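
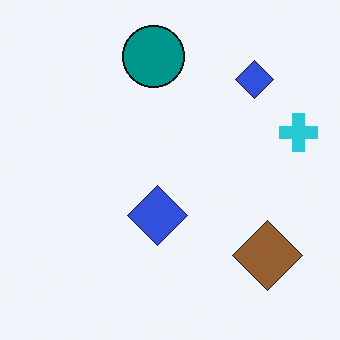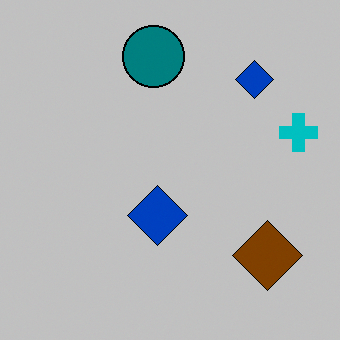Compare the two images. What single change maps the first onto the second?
This is the original image heavily posterized to just a handful of flat colors.

Each flat color has snapped to a coarser quantized level — most visibly, the near-white background has dropped to a flat grey.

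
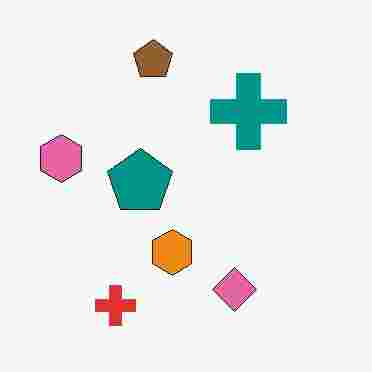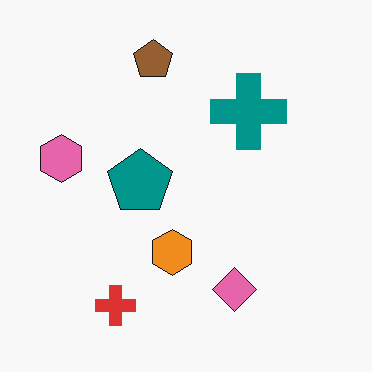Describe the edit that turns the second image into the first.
This is the original image heavily JPEG-compressed with obvious blocking artifacts.

Blocky 8×8 compression artifacts appear around shape edges and the flat background shows ringing — characteristic JPEG degradation.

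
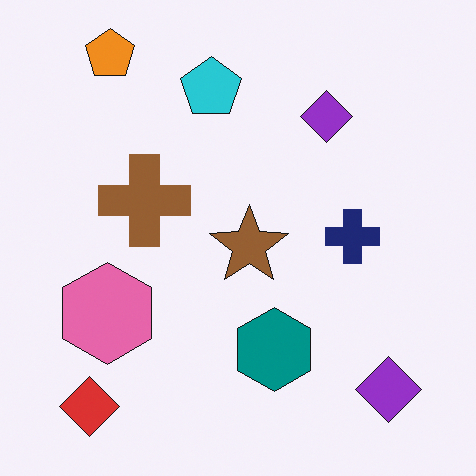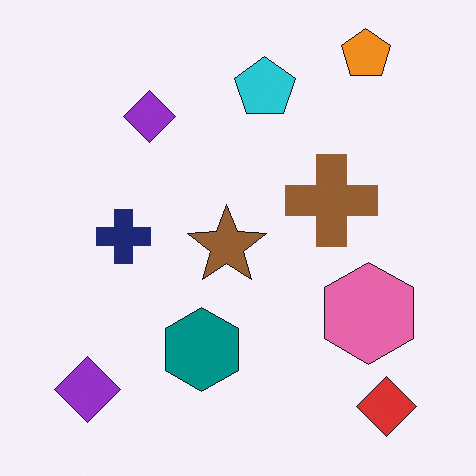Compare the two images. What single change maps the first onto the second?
The transformation is: flipped horizontally (left ↔ right).

The red diamond is in the bottom-left of the first image and the bottom-right of the second — shapes on opposite sides of the vertical midline have swapped in a mirror flip.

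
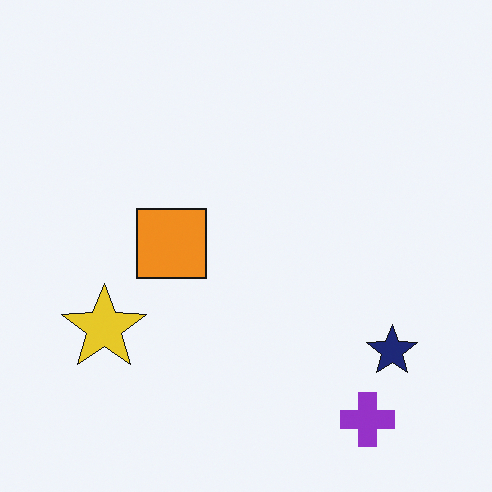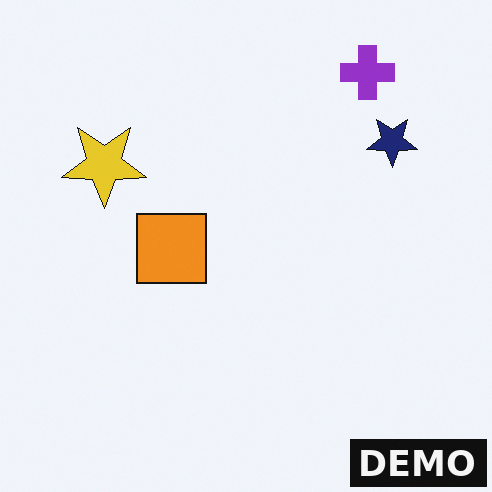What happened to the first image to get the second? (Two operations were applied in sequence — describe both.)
The image was flipped vertically (top ↔ bottom), then watermarked with the text "DEMO" in the lower-right corner.

The purple cross is in the bottom-right of the first image and the top-right of the second — shapes on opposite sides of the horizontal midline have swapped in a mirror flip. A dark label reading "DEMO" appears in the lower-right corner.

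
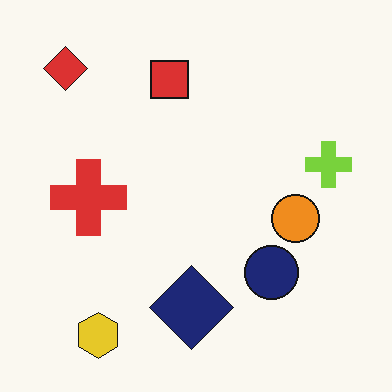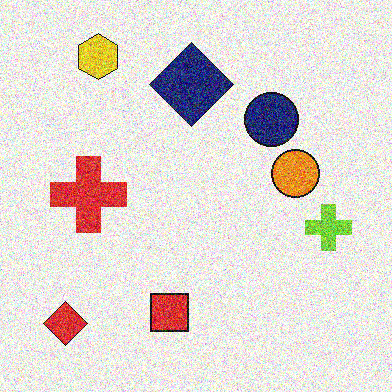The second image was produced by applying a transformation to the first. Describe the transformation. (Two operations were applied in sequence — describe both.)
Degraded with strong gaussian noise, then flipped vertically (top ↔ bottom).

Random speckle covers the whole image, including the flat background. The yellow hexagon is in the bottom-left of the first image and the top-left of the second — shapes on opposite sides of the horizontal midline have swapped in a mirror flip.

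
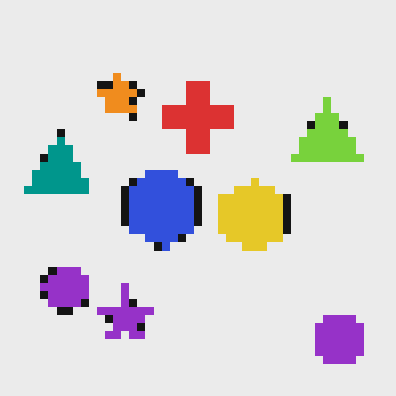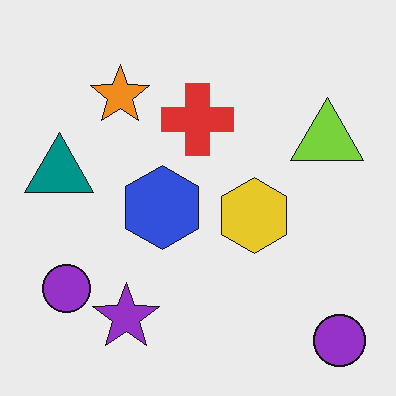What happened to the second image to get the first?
It was moderately pixelated.

Shapes are reduced to large square blocks; fine edges and outlines are lost — a downscale-then-upscale (mosaic) effect.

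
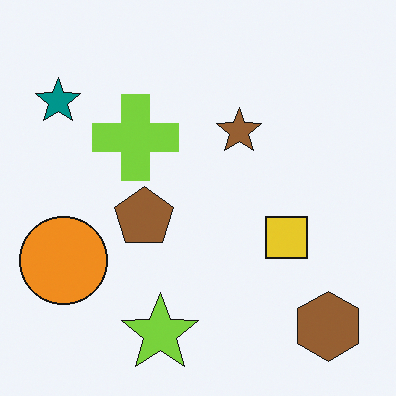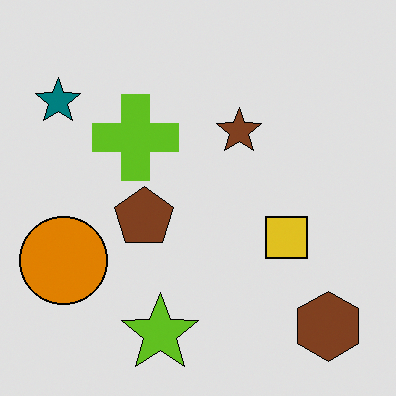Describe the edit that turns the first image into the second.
The second image is the first moderately posterized.

Each flat color has snapped to a coarser quantized level — most visibly, the near-white background has dropped to a flat grey.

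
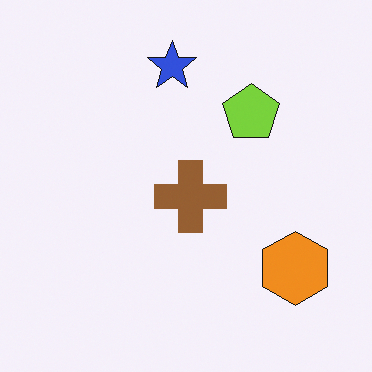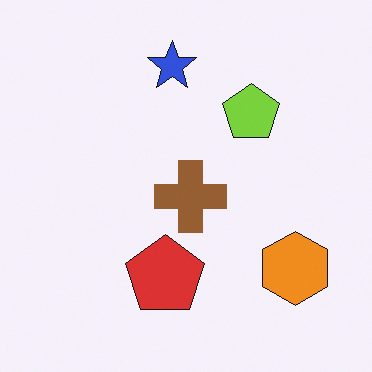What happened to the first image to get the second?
The transformation is: overlaid with an additional red pentagon.

A red pentagon appears in the second image that is absent from the first.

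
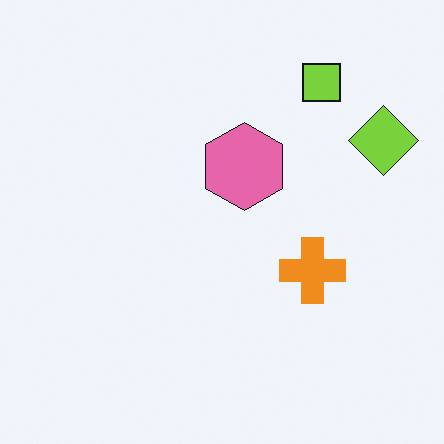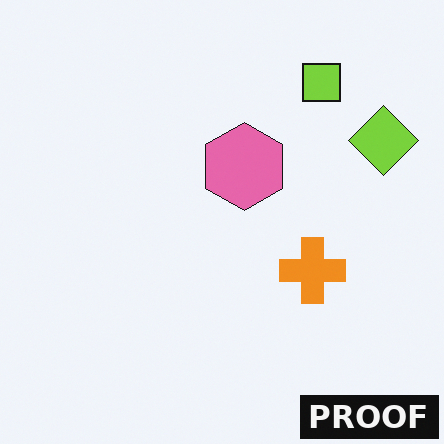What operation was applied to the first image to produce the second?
The second image is the first watermarked with the text "PROOF" in the lower-right corner.

A dark label reading "PROOF" appears in the lower-right corner.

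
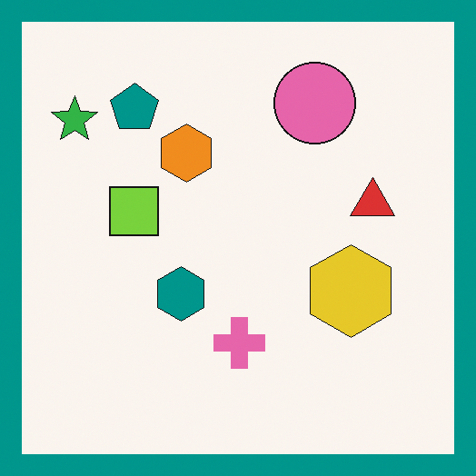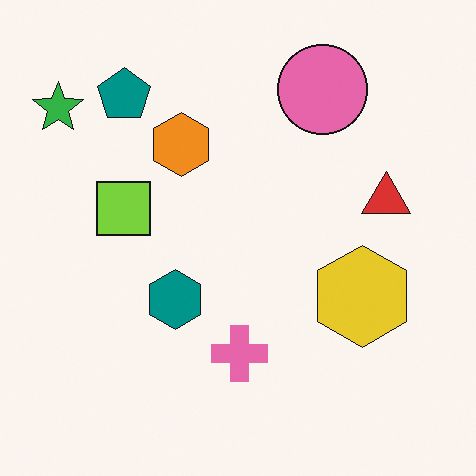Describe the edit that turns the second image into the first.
This is the original image framed with a teal border.

A solid teal frame runs around the edge of the first image, with the content slightly shrunk inside it.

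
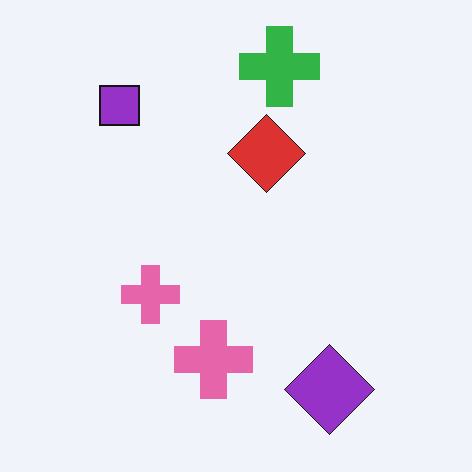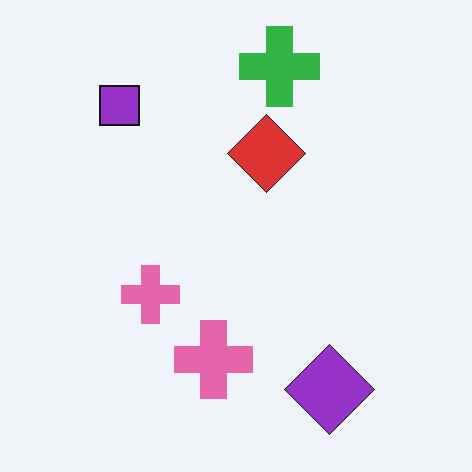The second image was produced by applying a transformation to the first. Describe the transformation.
The image was given moderate JPEG compression.

Blocky 8×8 compression artifacts appear around shape edges and the flat background shows ringing — characteristic JPEG degradation.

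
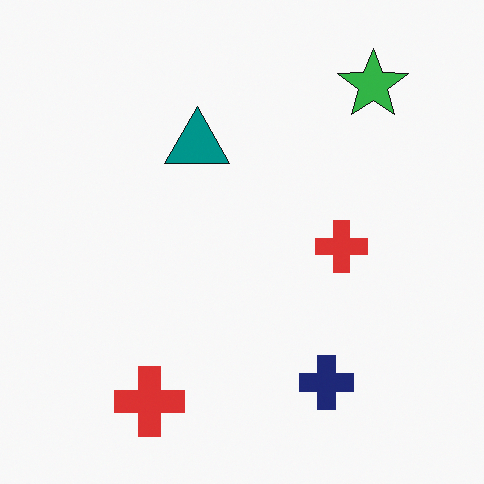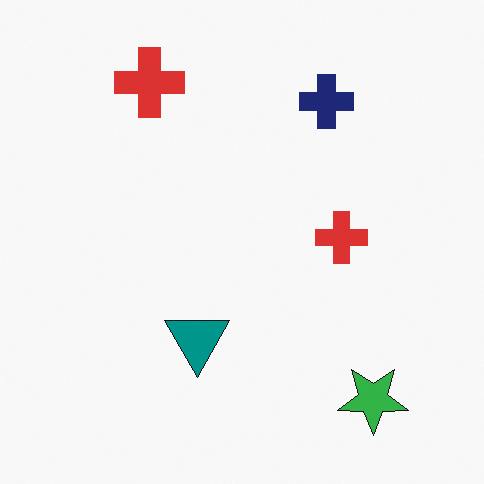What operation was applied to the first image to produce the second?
Flipped vertically (top ↔ bottom).

The green star is in the top-right of the first image and the bottom-right of the second — shapes on opposite sides of the horizontal midline have swapped in a mirror flip.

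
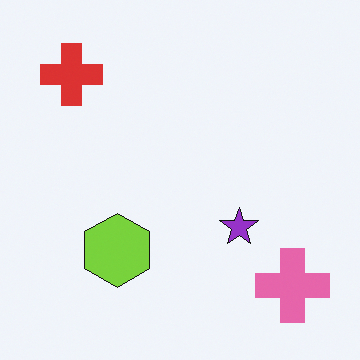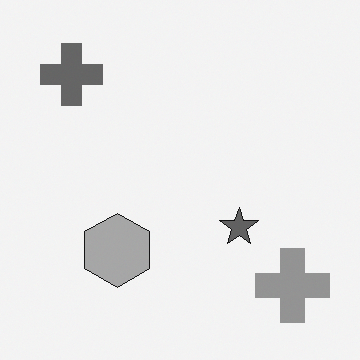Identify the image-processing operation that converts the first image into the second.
The transformation is: converted to grayscale.

All color is removed — every shape is now a shade of grey.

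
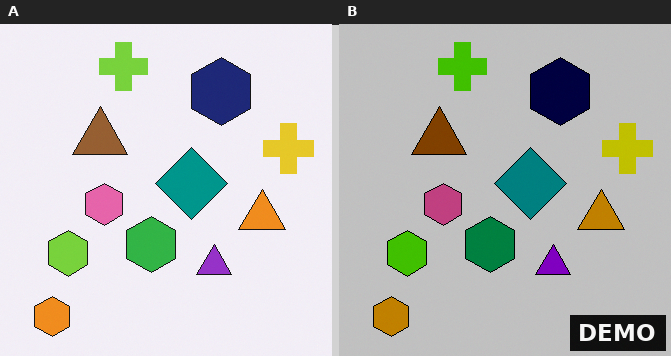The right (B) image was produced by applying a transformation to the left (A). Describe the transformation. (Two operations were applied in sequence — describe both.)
This is the original image heavily posterized to just a handful of flat colors, then watermarked with the text "DEMO" in the lower-right corner.

Each flat color has snapped to a coarser quantized level — most visibly, the near-white background has dropped to a flat grey. A dark label reading "DEMO" appears in the lower-right corner.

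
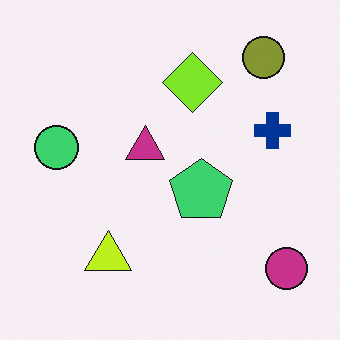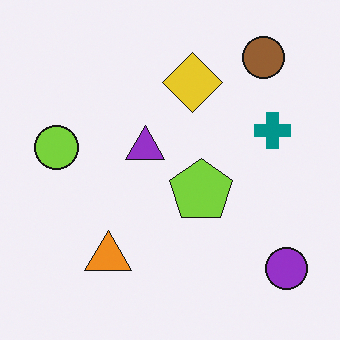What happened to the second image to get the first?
Hue-shifted by a small amount.

Every shape's color has rotated by the same amount around the hue wheel — a uniform hue shift.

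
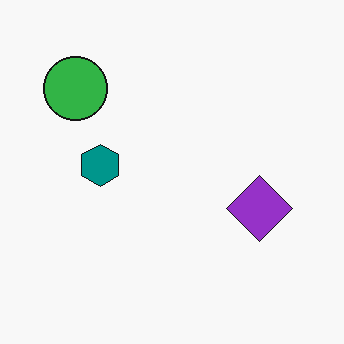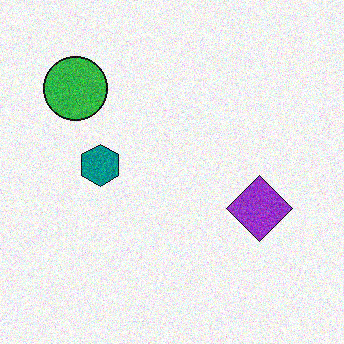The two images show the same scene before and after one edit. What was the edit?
The image was degraded with visible gaussian noise.

Random speckle covers the whole image, including the flat background.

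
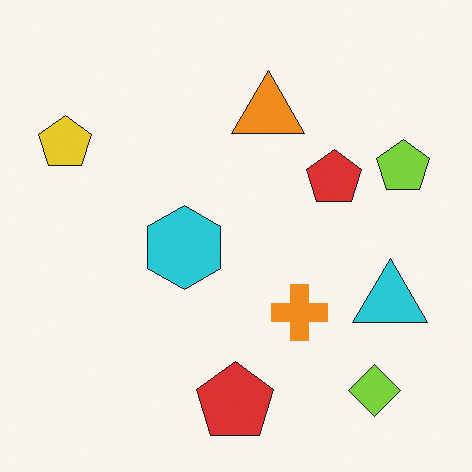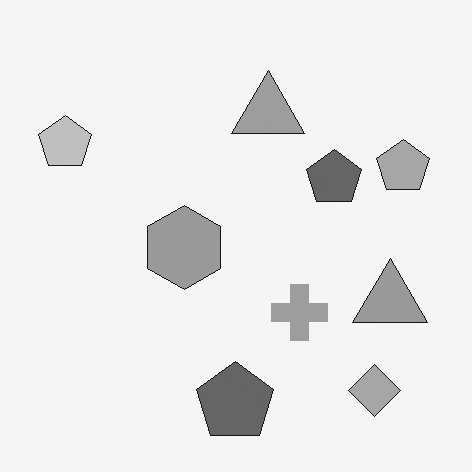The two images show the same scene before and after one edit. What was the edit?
Converted to grayscale.

All color is removed — every shape is now a shade of grey.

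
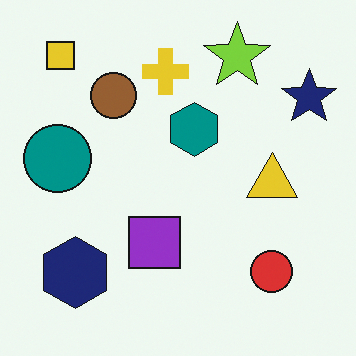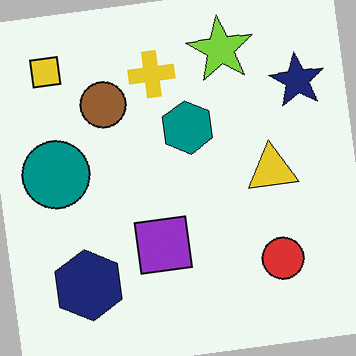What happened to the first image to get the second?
The image was rotated counter-clockwise by a small amount.

Every shape is tilted by the same angle and the image corners show triangular fill wedges — a whole-image rotation by a non-right angle.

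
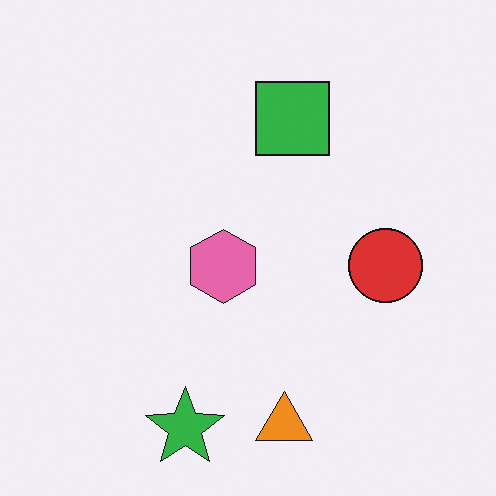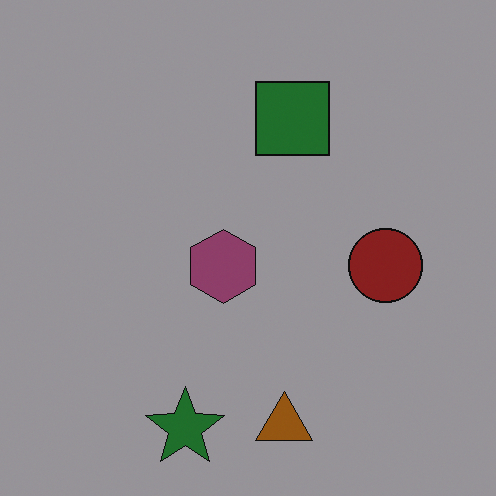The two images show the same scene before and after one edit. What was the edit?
This is the original image darkened a lot.

Every pixel — background and shapes alike — is uniformly darkened.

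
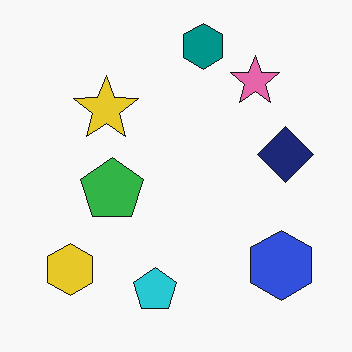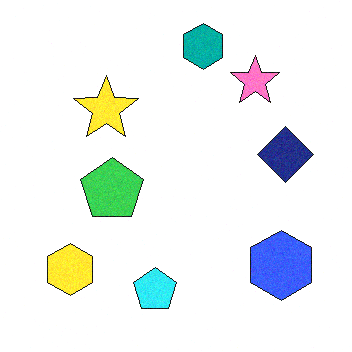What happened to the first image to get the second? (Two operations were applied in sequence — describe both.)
The second image is the first degraded with light additive noise, then brightened a little.

Random speckle covers the whole image, including the flat background. Every pixel — background and shapes alike — is uniformly brightened.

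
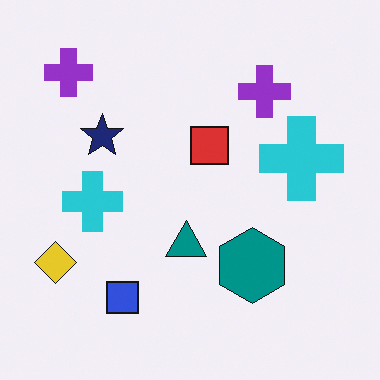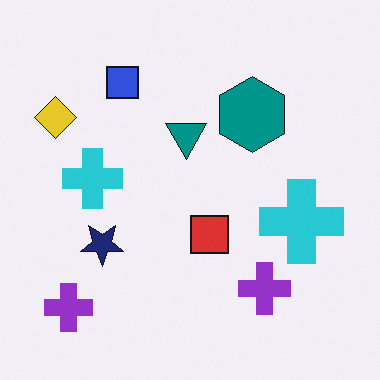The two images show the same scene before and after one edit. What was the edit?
Flipped vertically (top ↔ bottom).

The blue square is in the bottom-left of the first image and the top-left of the second — shapes on opposite sides of the horizontal midline have swapped in a mirror flip.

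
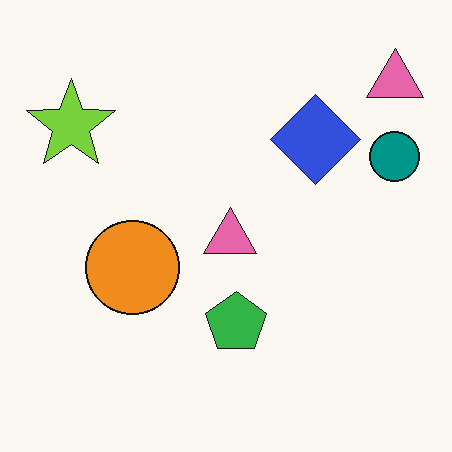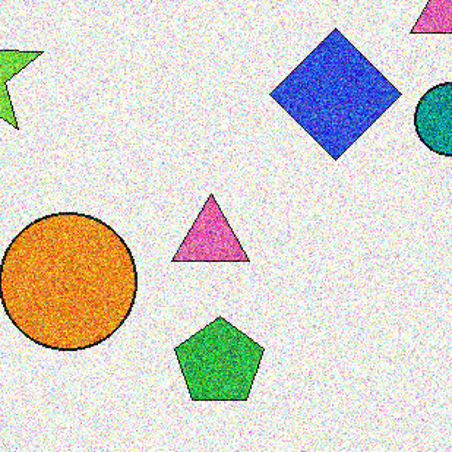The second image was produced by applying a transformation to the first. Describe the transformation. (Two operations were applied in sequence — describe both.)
The transformation is: degraded with a thick layer of grain, then cropped slightly and scaled back up.

Random speckle covers the whole image, including the flat background. The visible shapes are larger and the field of view is narrower; shapes near the original edges may be partly or wholly outside the frame — a crop-and-rescale.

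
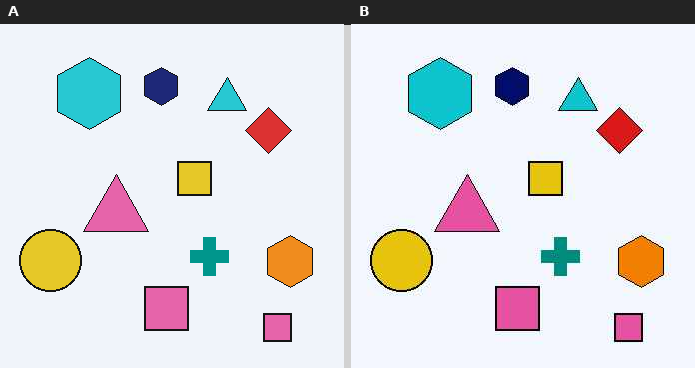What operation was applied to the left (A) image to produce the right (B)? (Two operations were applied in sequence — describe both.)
Given slightly increased contrast, then given moderate JPEG compression.

Tones are pushed away from mid-grey across the whole image — a global contrast change. Blocky 8×8 compression artifacts appear around shape edges and the flat background shows ringing — characteristic JPEG degradation.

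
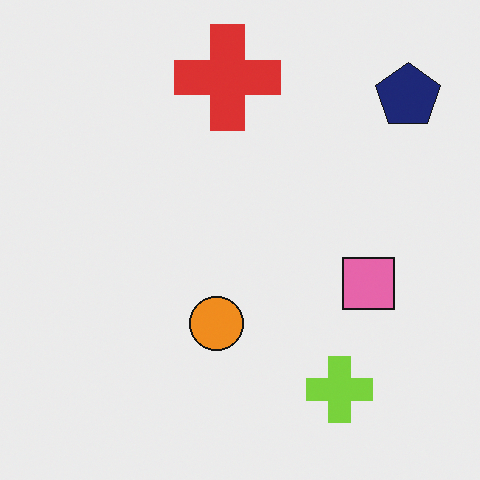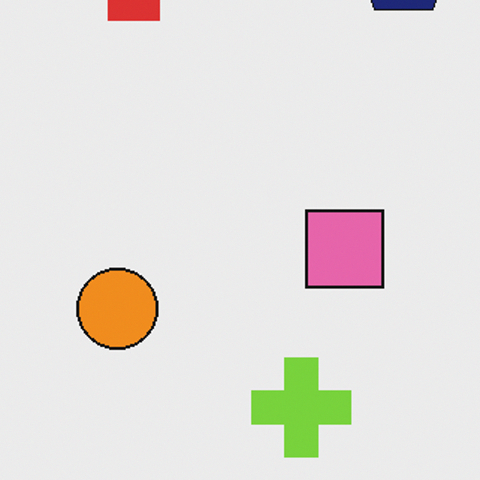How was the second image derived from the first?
Cropped slightly and scaled back up.

The visible shapes are larger and the field of view is narrower; shapes near the original edges may be partly or wholly outside the frame — a crop-and-rescale.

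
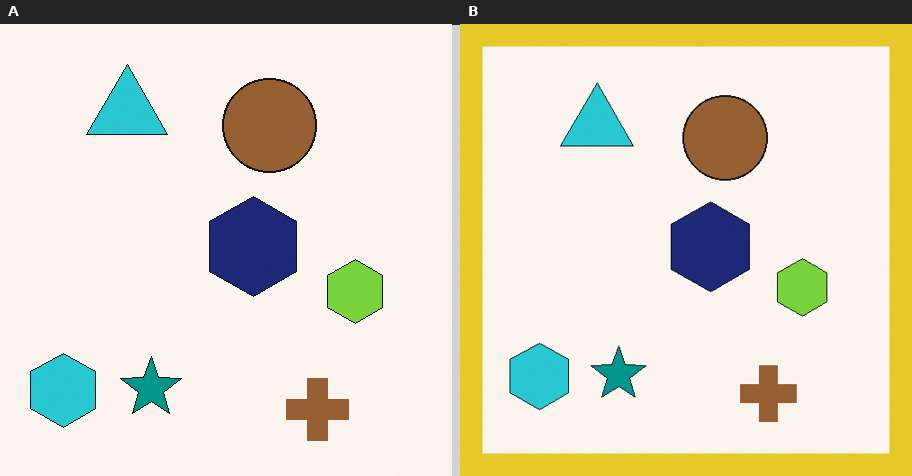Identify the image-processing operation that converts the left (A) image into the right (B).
The right (B) image is the left (A) framed with a yellow border.

A solid yellow frame runs around the edge of the right (B) image, with the content slightly shrunk inside it.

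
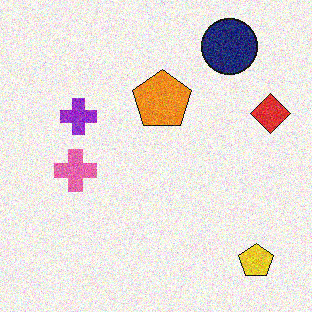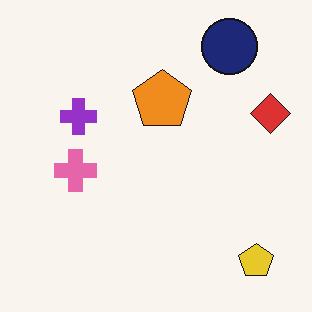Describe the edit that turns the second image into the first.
It was degraded with visible gaussian noise.

Random speckle covers the whole image, including the flat background.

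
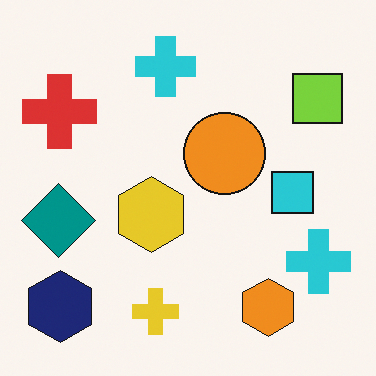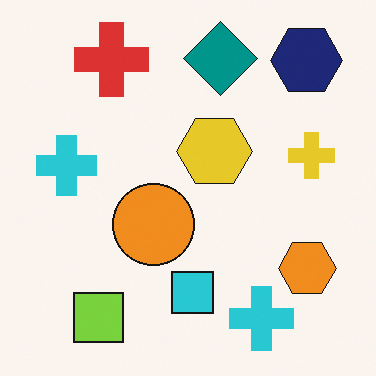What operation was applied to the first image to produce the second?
The image was transposed (reflected across the top-left ↔ bottom-right diagonal).

Shapes have swapped their row and column positions — what was in the top-right is now in the bottom-left — a diagonal reflection.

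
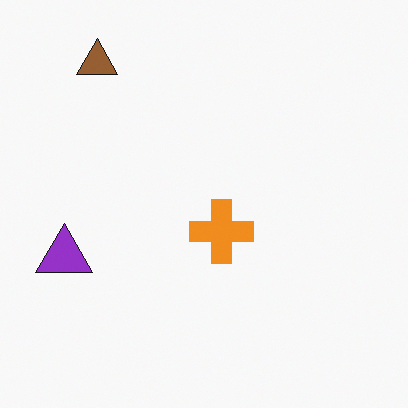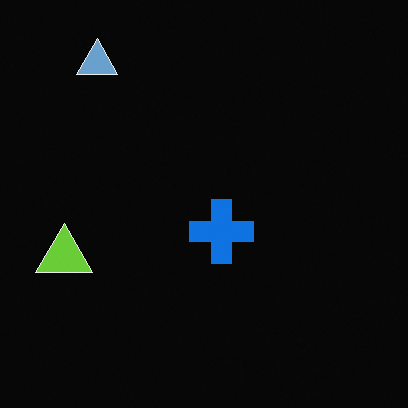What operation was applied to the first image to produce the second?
Color-inverted (negative).

The light background has become dark and every shape's color is its complement — a photographic negative.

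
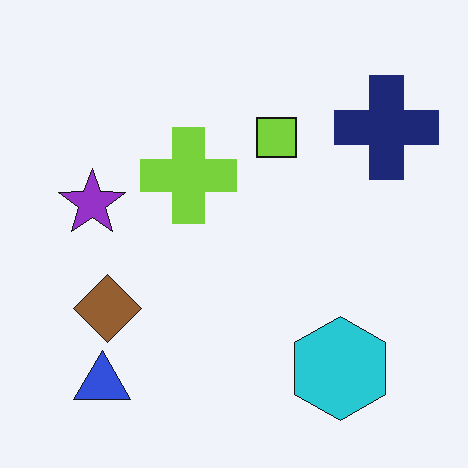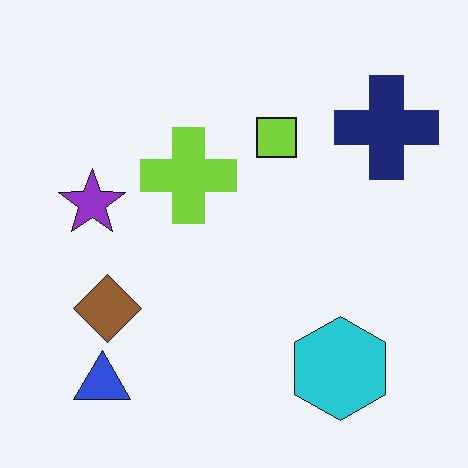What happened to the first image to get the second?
The transformation is: JPEG-compressed with visible artifacts.

Blocky 8×8 compression artifacts appear around shape edges and the flat background shows ringing — characteristic JPEG degradation.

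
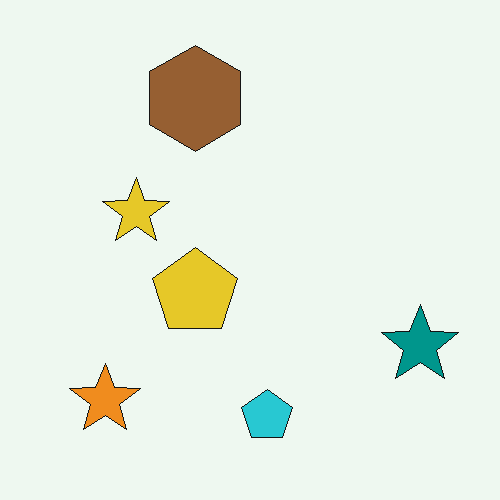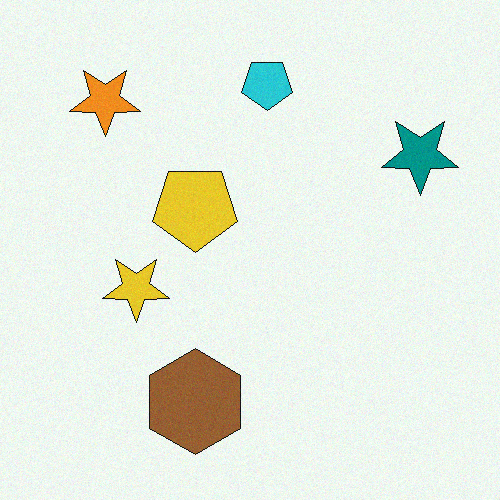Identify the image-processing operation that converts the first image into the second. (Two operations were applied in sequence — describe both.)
The transformation is: degraded with subtle gaussian noise, then flipped vertically (top ↔ bottom).

Random speckle covers the whole image, including the flat background. The cyan pentagon is in the bottom of the first image and the top of the second — shapes on opposite sides of the horizontal midline have swapped in a mirror flip.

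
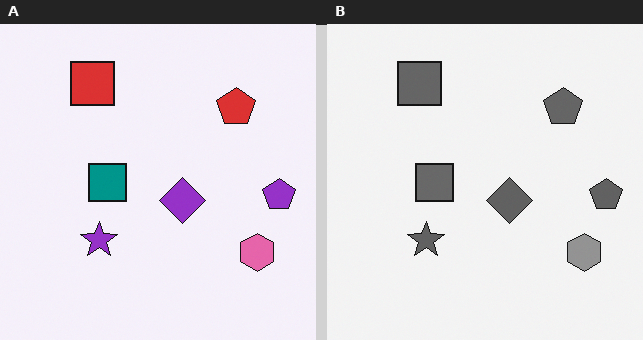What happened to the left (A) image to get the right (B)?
The right (B) image is the left (A) converted to grayscale.

All color is removed — every shape is now a shade of grey.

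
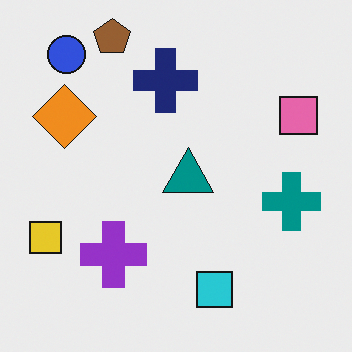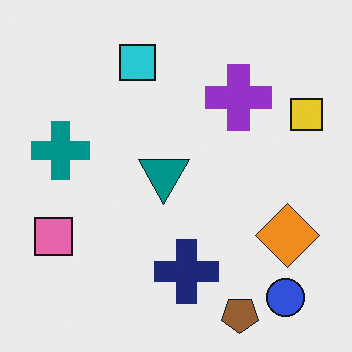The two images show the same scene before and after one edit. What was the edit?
This is the original image rotated 180°.

The blue circle sits in the top-left of the first image and the bottom-right of the second — consistent with a whole-image 180° rotation.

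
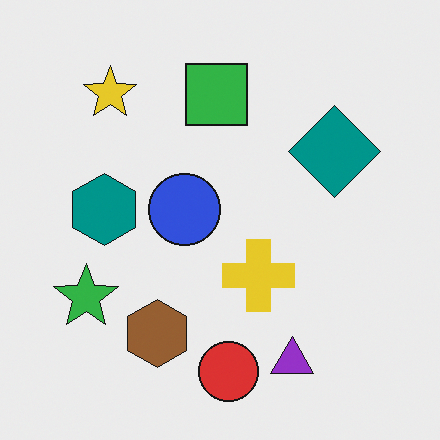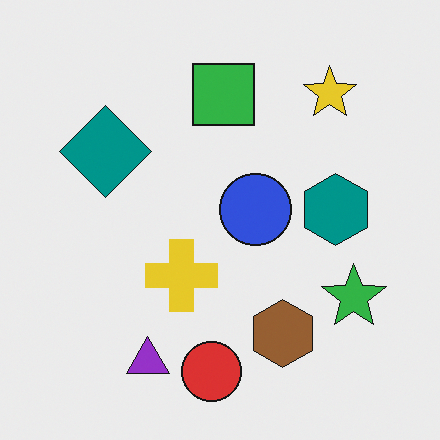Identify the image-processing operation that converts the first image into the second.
This is the original image flipped horizontally (left ↔ right).

The green star is in the bottom-left of the first image and the bottom-right of the second — shapes on opposite sides of the vertical midline have swapped in a mirror flip.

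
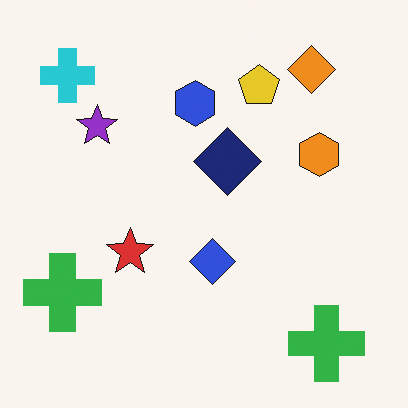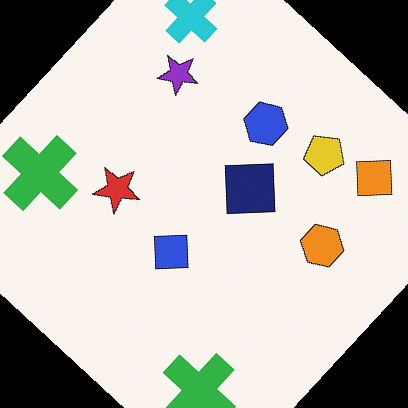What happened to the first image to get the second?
The second image is the first rotated clockwise by a large amount — several tens of degrees.

Every shape is tilted by the same angle and the image corners show triangular fill wedges — a whole-image rotation by a non-right angle.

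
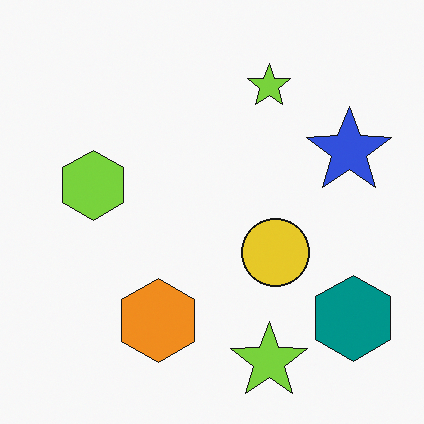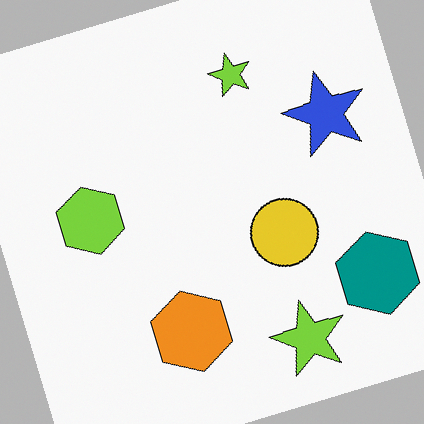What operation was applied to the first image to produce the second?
The transformation is: rotated counter-clockwise by a clearly visible amount.

Every shape is tilted by the same angle and the image corners show triangular fill wedges — a whole-image rotation by a non-right angle.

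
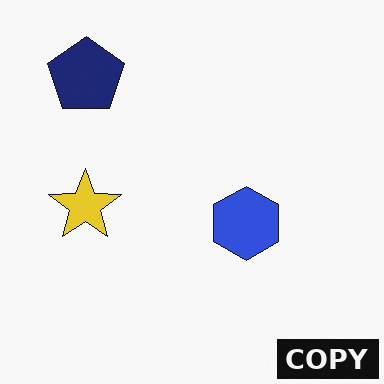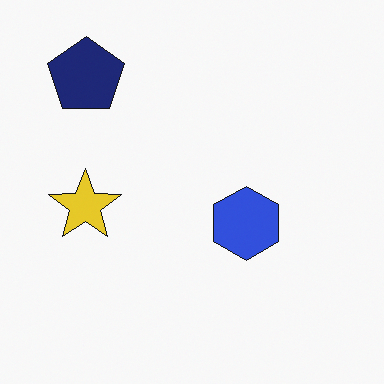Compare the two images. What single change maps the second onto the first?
This is the original image watermarked with the text "COPY" in the lower-right corner.

A dark label reading "COPY" appears in the lower-right corner.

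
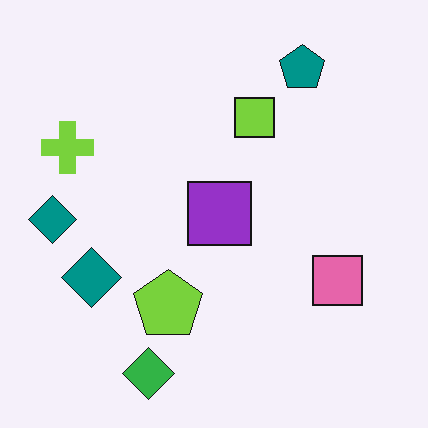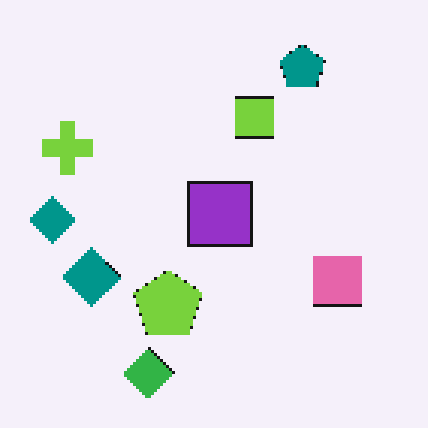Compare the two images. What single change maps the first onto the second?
This is the original image mildly pixelated.

Shapes are reduced to large square blocks; fine edges and outlines are lost — a downscale-then-upscale (mosaic) effect.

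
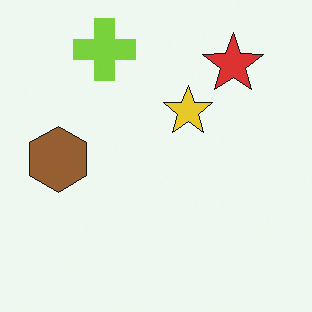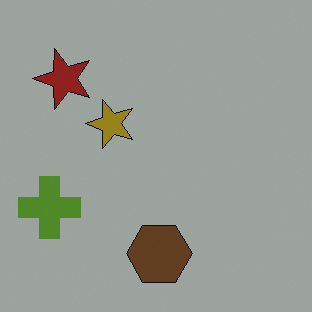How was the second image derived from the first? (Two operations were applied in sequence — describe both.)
The image was substantially darkened, then rotated 90° counter-clockwise.

Every pixel — background and shapes alike — is uniformly darkened. The red star sits in the top-right of the first image and the top-left of the second — consistent with a whole-image 90° counter-clockwise rotation.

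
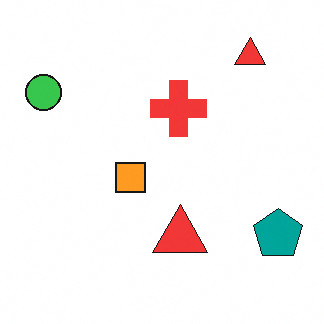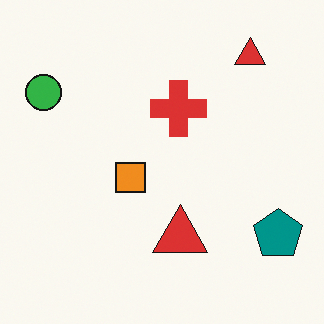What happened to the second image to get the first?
Slightly brightened.

Every pixel — background and shapes alike — is uniformly brightened.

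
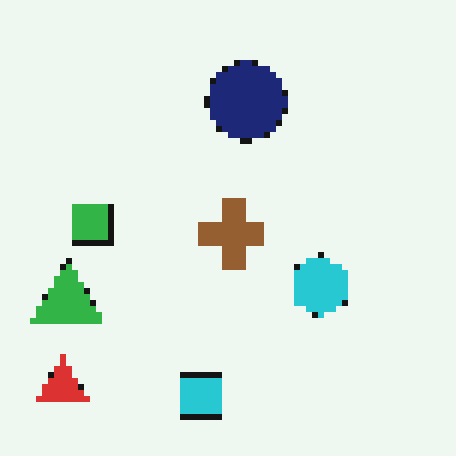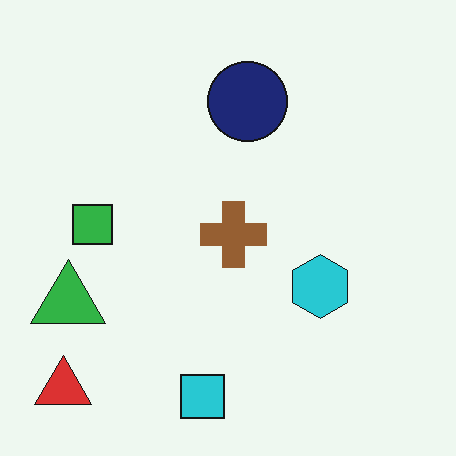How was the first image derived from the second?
The first image is the second pixelated into visible square blocks.

Shapes are reduced to large square blocks; fine edges and outlines are lost — a downscale-then-upscale (mosaic) effect.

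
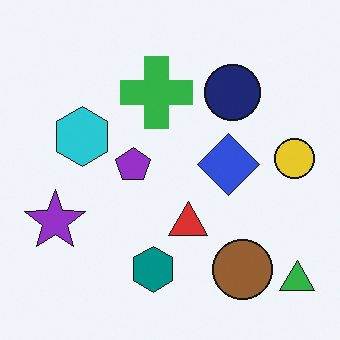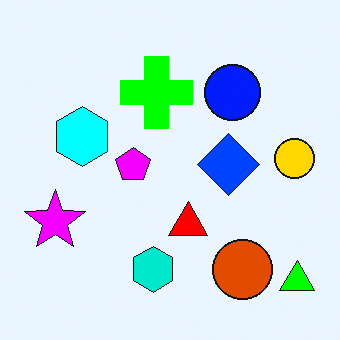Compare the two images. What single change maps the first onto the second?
The second image is the first heavily oversaturated.

All colors are more vivid — a global saturation change.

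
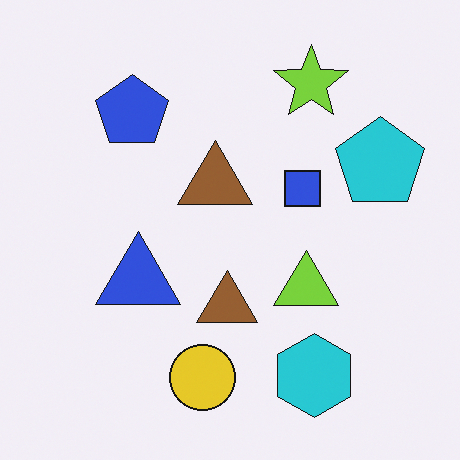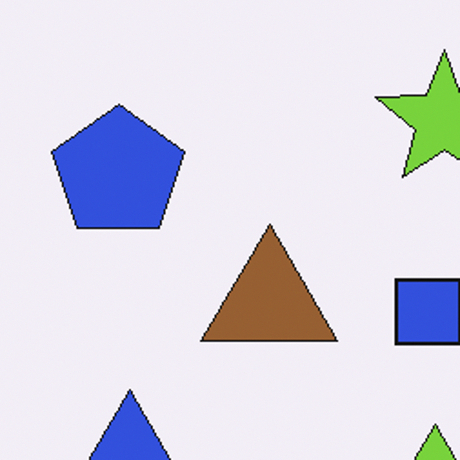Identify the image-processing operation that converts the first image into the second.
The second image is the first cropped tightly and scaled back up.

The visible shapes are larger and the field of view is narrower; shapes near the original edges may be partly or wholly outside the frame — a crop-and-rescale.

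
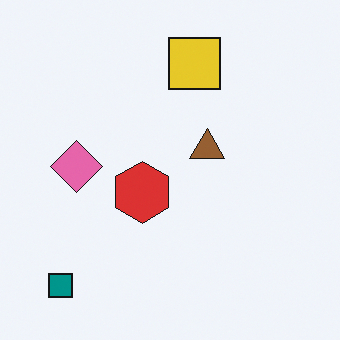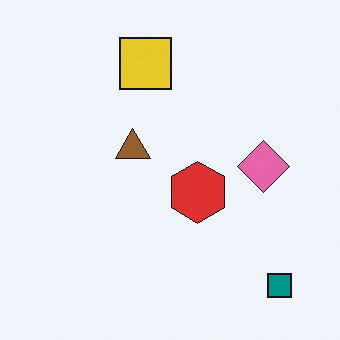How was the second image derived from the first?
The transformation is: flipped horizontally (left ↔ right).

The teal square is in the bottom-left of the first image and the bottom-right of the second — shapes on opposite sides of the vertical midline have swapped in a mirror flip.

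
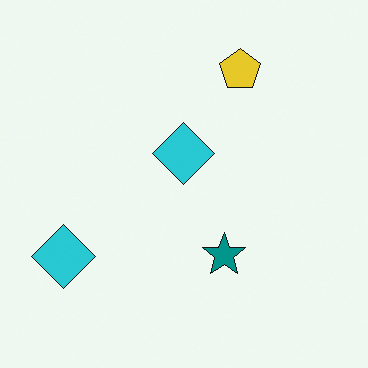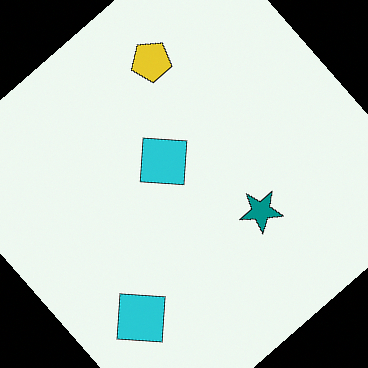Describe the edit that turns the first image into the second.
The second image is the first rotated counter-clockwise by a large amount — several tens of degrees.

Every shape is tilted by the same angle and the image corners show triangular fill wedges — a whole-image rotation by a non-right angle.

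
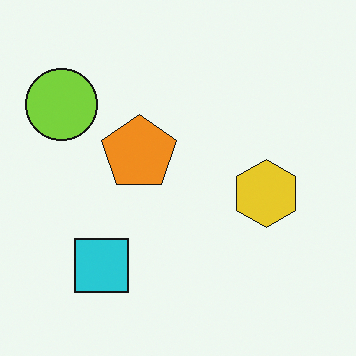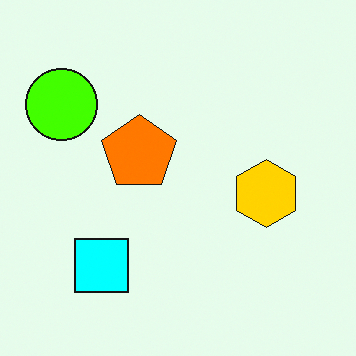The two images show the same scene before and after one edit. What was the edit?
This is the original image made much more vivid (saturation change).

All colors are more vivid — a global saturation change.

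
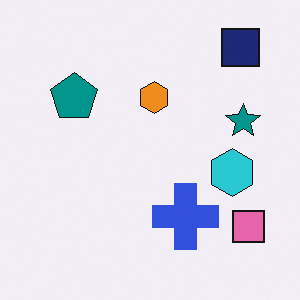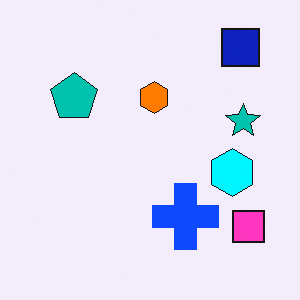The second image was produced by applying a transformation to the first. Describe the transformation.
It was heavily oversaturated.

All colors are more vivid — a global saturation change.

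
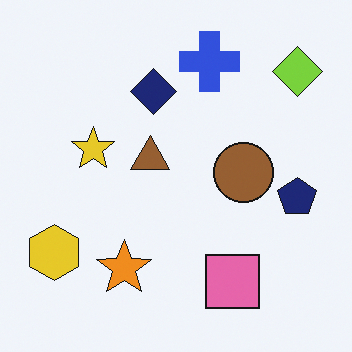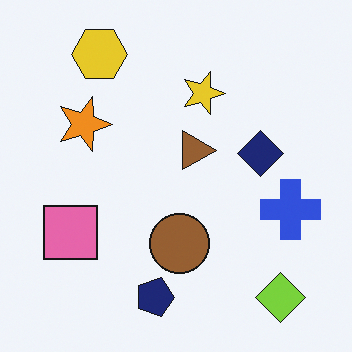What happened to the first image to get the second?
The transformation is: rotated 90° clockwise.

The lime diamond sits in the top-right of the first image and the bottom-right of the second — consistent with a whole-image 90° clockwise rotation.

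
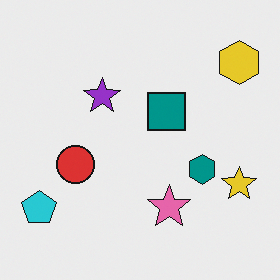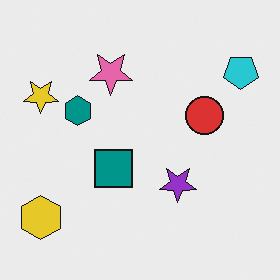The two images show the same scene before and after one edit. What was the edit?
Rotated 180°.

The yellow hexagon sits in the top-right of the first image and the bottom-left of the second — consistent with a whole-image 180° rotation.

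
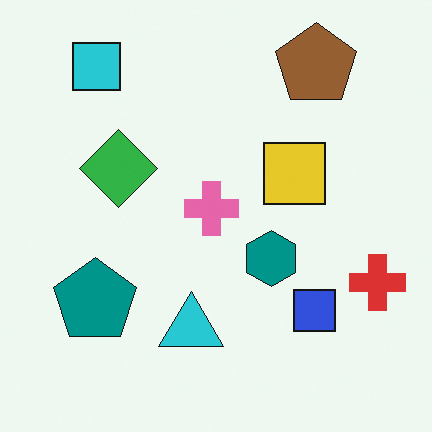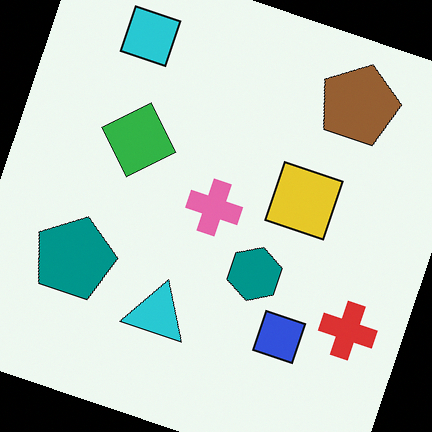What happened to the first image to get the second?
This is the original image rotated clockwise by a moderate amount.

Every shape is tilted by the same angle and the image corners show triangular fill wedges — a whole-image rotation by a non-right angle.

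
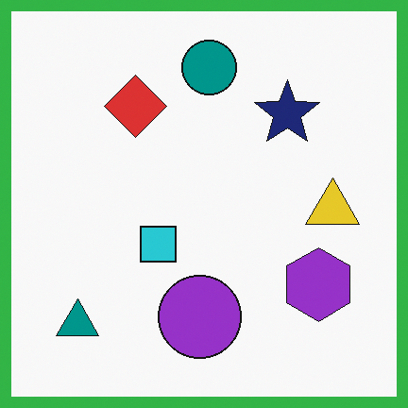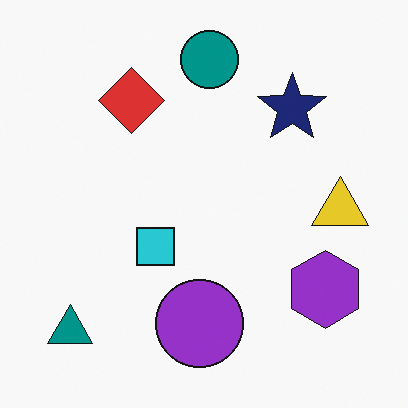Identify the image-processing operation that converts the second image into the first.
The first image is the second framed with a green border.

A solid green frame runs around the edge of the first image, with the content slightly shrunk inside it.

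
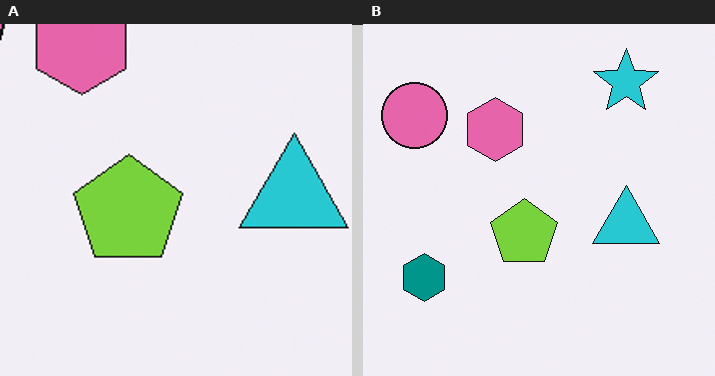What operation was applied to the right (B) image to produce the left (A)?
This is the original image cropped to a noticeably smaller region and rescaled.

The visible shapes are larger and the field of view is narrower; shapes near the original edges may be partly or wholly outside the frame — a crop-and-rescale.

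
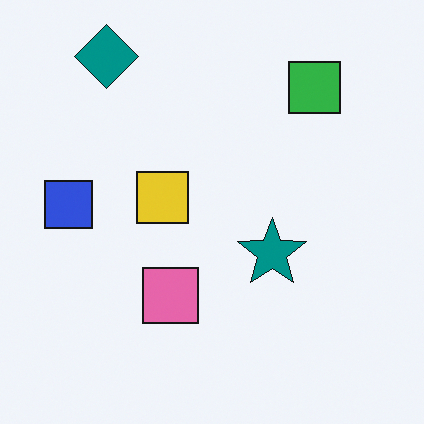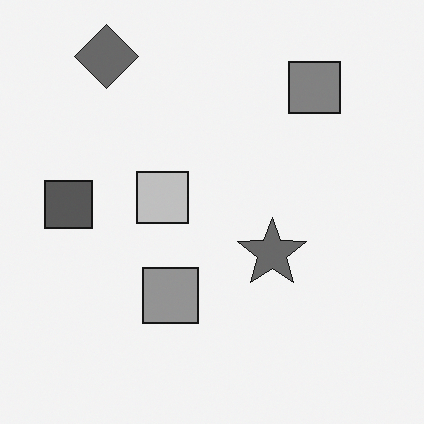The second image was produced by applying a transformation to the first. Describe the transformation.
Converted to grayscale.

All color is removed — every shape is now a shade of grey.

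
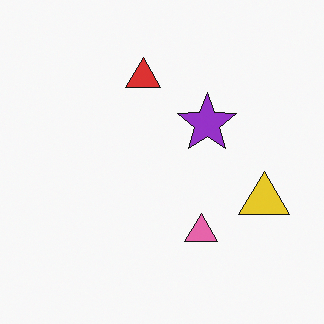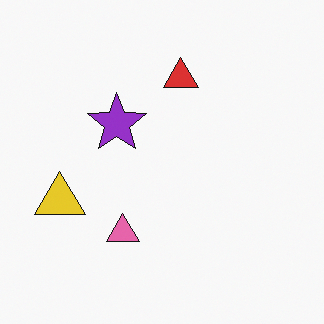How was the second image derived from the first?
The transformation is: flipped horizontally (left ↔ right).

The yellow triangle is in the right of the first image and the left of the second — shapes on opposite sides of the vertical midline have swapped in a mirror flip.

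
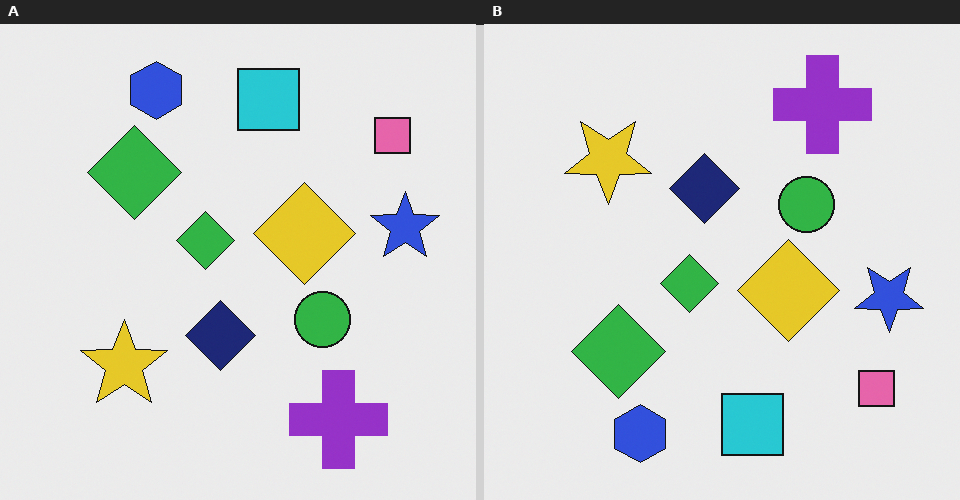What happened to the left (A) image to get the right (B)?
This is the original image flipped vertically (top ↔ bottom).

The blue hexagon is in the top-left of the left (A) image and the bottom-left of the right (B) — shapes on opposite sides of the horizontal midline have swapped in a mirror flip.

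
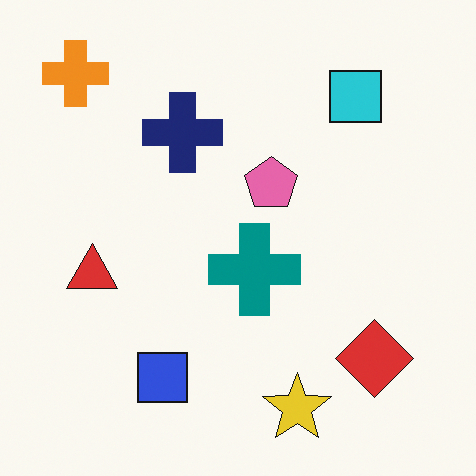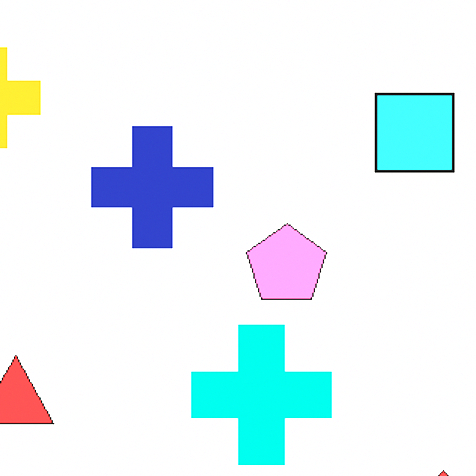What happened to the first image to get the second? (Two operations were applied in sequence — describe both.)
It was cropped to a modestly smaller region and rescaled, then substantially brightened.

The visible shapes are larger and the field of view is narrower; shapes near the original edges may be partly or wholly outside the frame — a crop-and-rescale. Every pixel — background and shapes alike — is uniformly brightened.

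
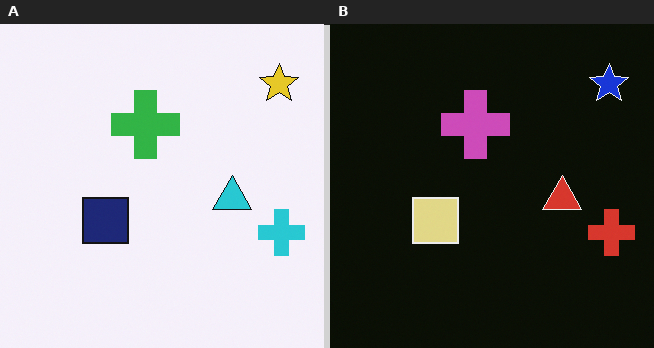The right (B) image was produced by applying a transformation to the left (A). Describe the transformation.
It was color-inverted (negative).

The light background has become dark and every shape's color is its complement — a photographic negative.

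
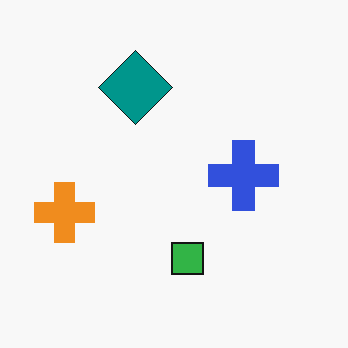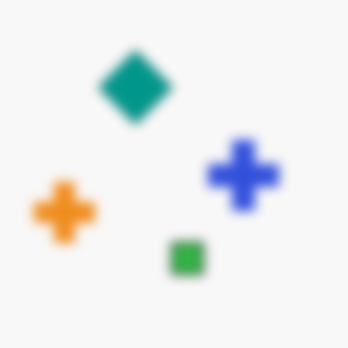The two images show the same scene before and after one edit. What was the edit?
The image was strongly gaussian-blurred.

Shape edges and outlines are uniformly softened across the whole image.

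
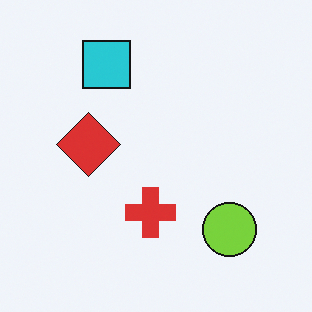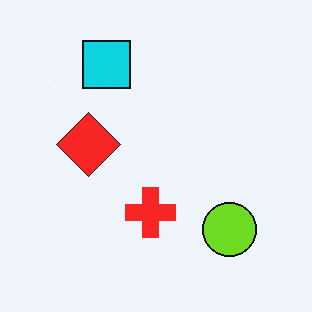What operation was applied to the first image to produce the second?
The second image is the first slightly oversaturated.

All colors are more vivid — a global saturation change.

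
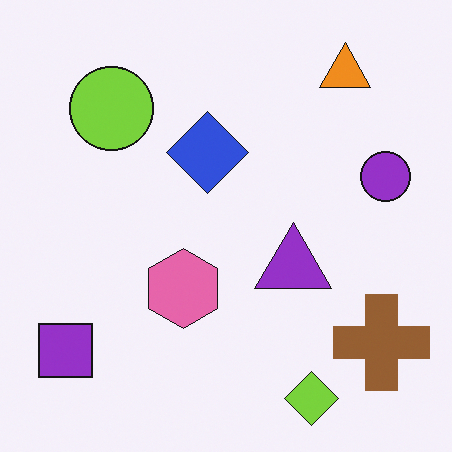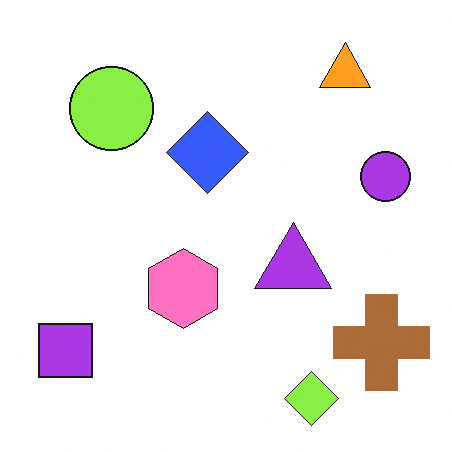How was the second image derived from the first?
The transformation is: slightly brightened.

Every pixel — background and shapes alike — is uniformly brightened.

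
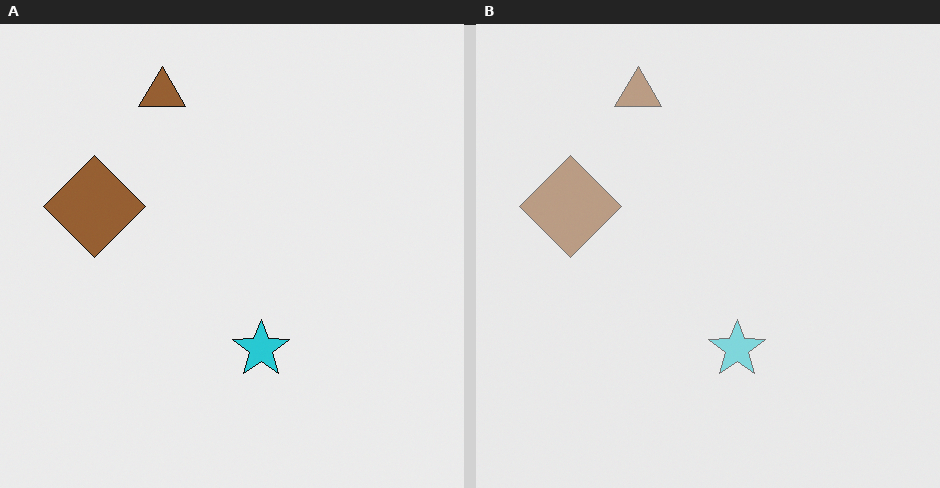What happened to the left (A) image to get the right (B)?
The transformation is: washed out (contrast reduced).

Tones are pushed toward mid-grey across the whole image — a global contrast change.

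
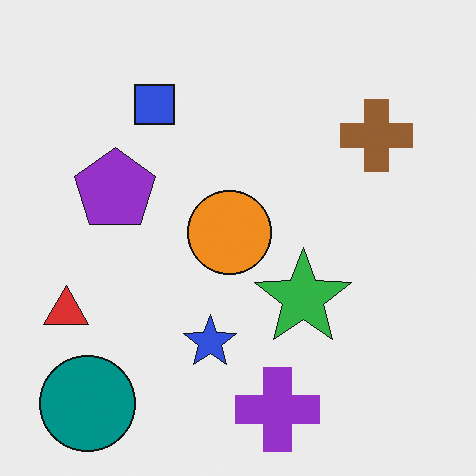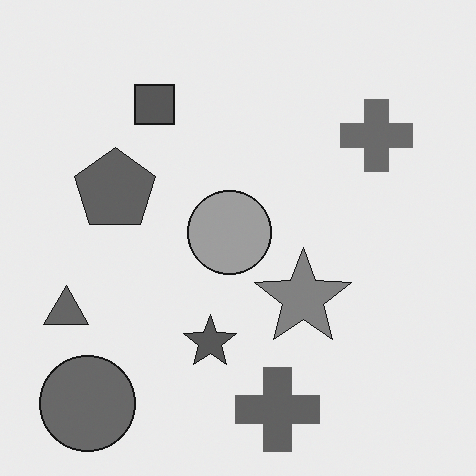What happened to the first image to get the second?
The image was converted to grayscale.

All color is removed — every shape is now a shade of grey.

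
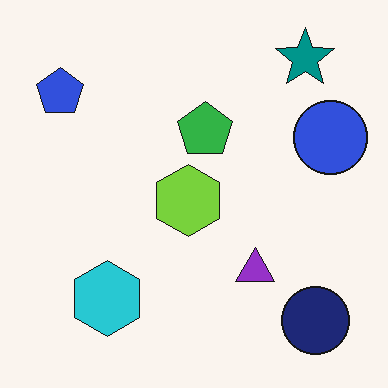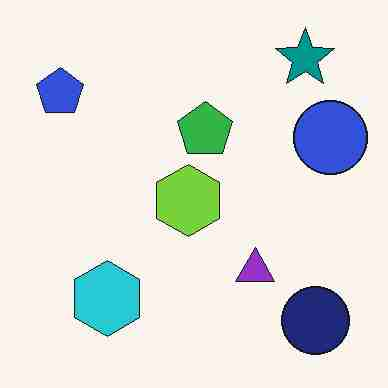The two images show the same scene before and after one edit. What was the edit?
This is the original image heavily JPEG-compressed with obvious blocking artifacts.

Blocky 8×8 compression artifacts appear around shape edges and the flat background shows ringing — characteristic JPEG degradation.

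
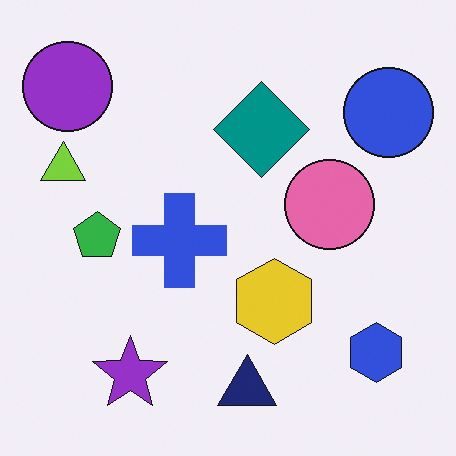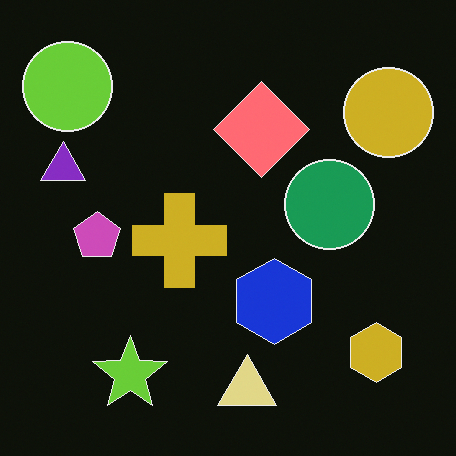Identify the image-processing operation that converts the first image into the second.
It was color-inverted (negative).

The light background has become dark and every shape's color is its complement — a photographic negative.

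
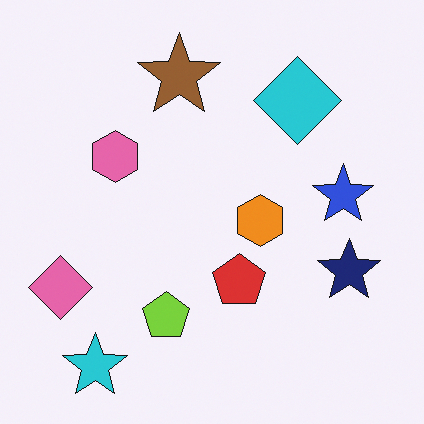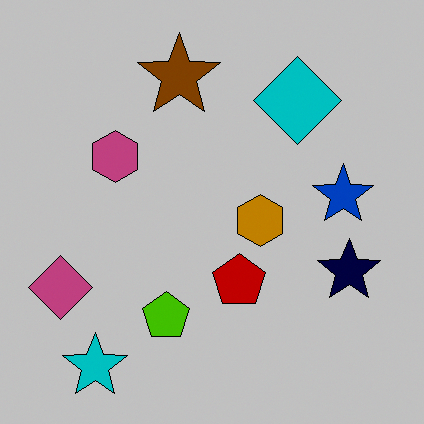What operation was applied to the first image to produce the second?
It was heavily posterized to just a handful of flat colors.

Each flat color has snapped to a coarser quantized level — most visibly, the near-white background has dropped to a flat grey.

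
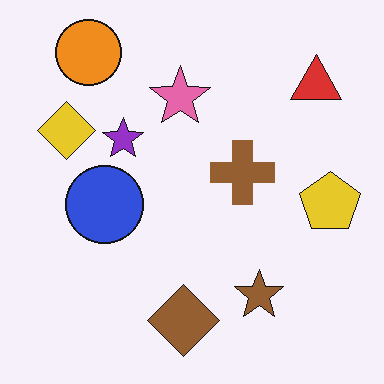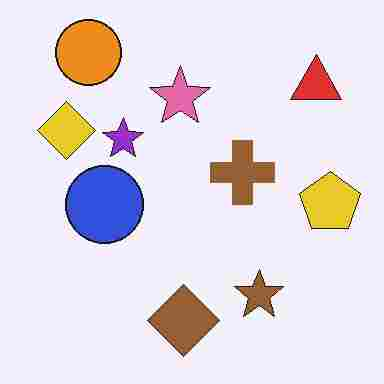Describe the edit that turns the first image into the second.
This is the original image heavily JPEG-compressed with obvious blocking artifacts.

Blocky 8×8 compression artifacts appear around shape edges and the flat background shows ringing — characteristic JPEG degradation.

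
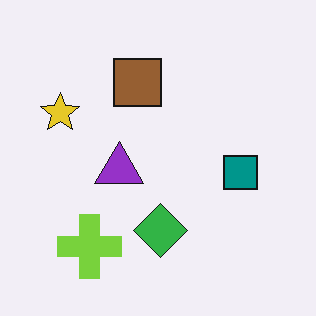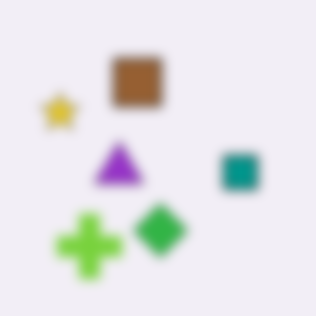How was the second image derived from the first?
The second image is the first heavily blurred.

Shape edges and outlines are uniformly softened across the whole image.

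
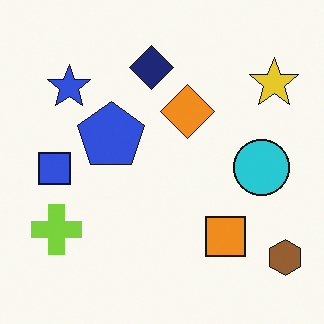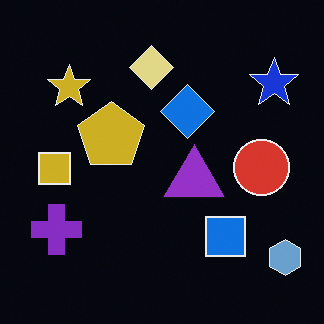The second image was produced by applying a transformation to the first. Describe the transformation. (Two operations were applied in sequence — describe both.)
It was color-inverted (negative), then overlaid with an additional purple triangle.

The light background has become dark and every shape's color is its complement — a photographic negative. A purple triangle appears in the second image that is absent from the first.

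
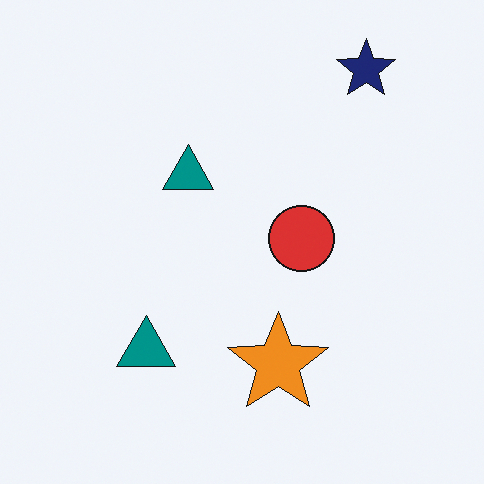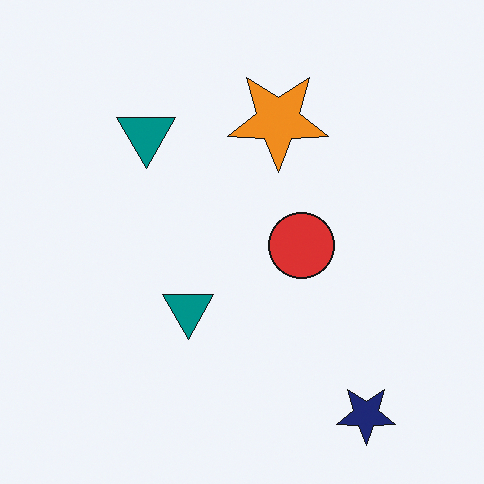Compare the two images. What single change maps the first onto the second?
The image was flipped vertically (top ↔ bottom).

The navy star is in the top-right of the first image and the bottom-right of the second — shapes on opposite sides of the horizontal midline have swapped in a mirror flip.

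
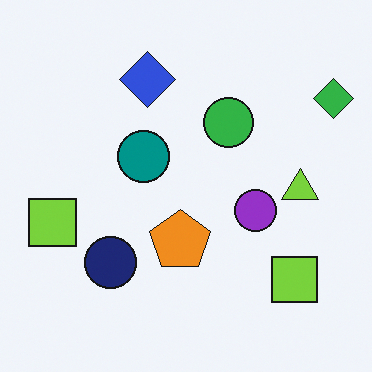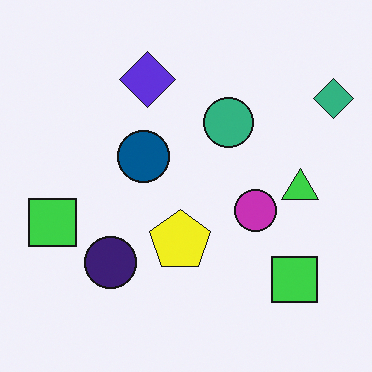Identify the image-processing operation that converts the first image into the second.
It was hue-shifted by a small amount.

Every shape's color has rotated by the same amount around the hue wheel — a uniform hue shift.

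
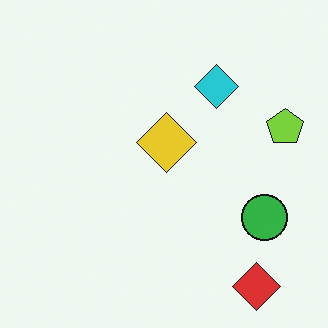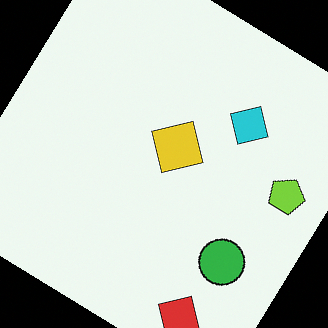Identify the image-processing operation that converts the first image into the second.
It was rotated clockwise by a large amount — several tens of degrees.

Every shape is tilted by the same angle and the image corners show triangular fill wedges — a whole-image rotation by a non-right angle.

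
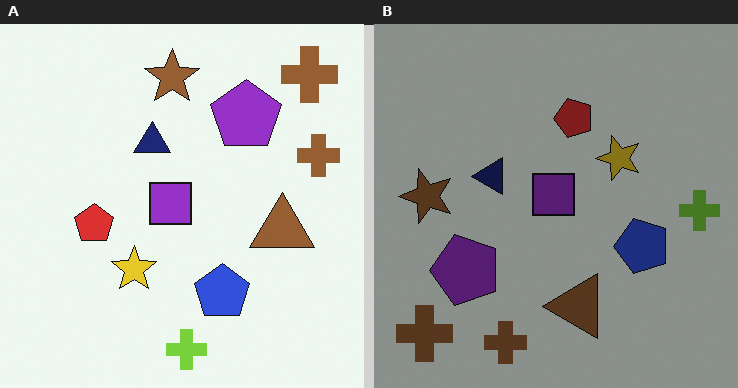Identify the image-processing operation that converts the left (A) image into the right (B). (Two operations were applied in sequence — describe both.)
This is the original image noticeably darkened, then transposed (reflected across the top-left ↔ bottom-right diagonal).

Every pixel — background and shapes alike — is uniformly darkened. Shapes have swapped their row and column positions — what was in the top-right is now in the bottom-left — a diagonal reflection.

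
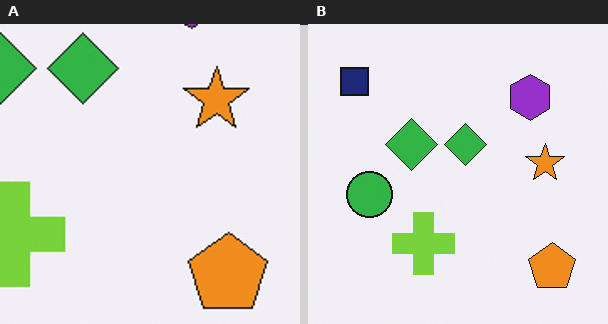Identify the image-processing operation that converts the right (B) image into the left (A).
The left (A) image is the right (B) cropped tightly and scaled back up.

The visible shapes are larger and the field of view is narrower; shapes near the original edges may be partly or wholly outside the frame — a crop-and-rescale.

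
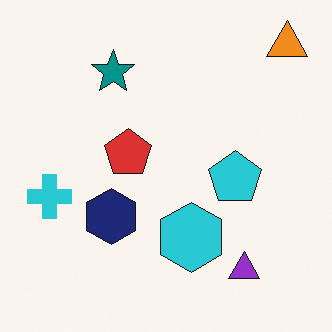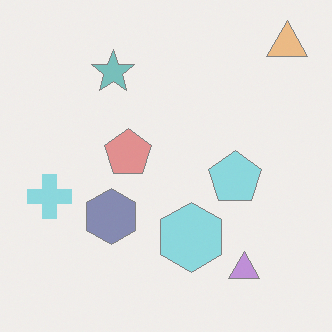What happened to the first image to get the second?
This is the original image given much lower contrast.

Tones are pushed toward mid-grey across the whole image — a global contrast change.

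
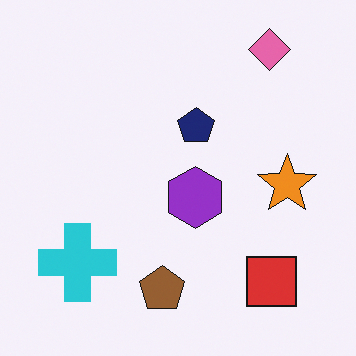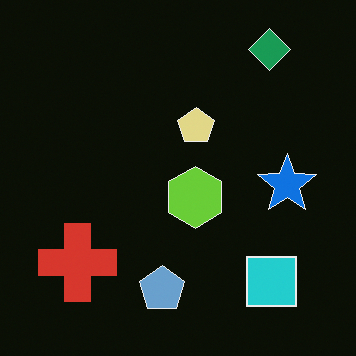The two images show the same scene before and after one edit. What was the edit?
Color-inverted (negative).

The light background has become dark and every shape's color is its complement — a photographic negative.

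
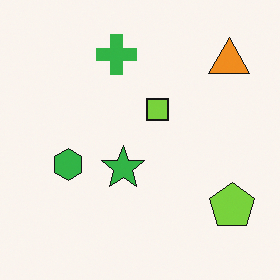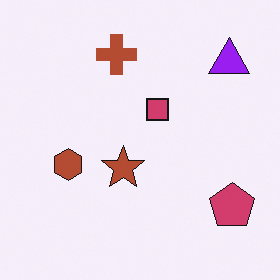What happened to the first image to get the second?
The image was hue-shifted by a large amount.

Every shape's color has rotated by the same amount around the hue wheel — a uniform hue shift.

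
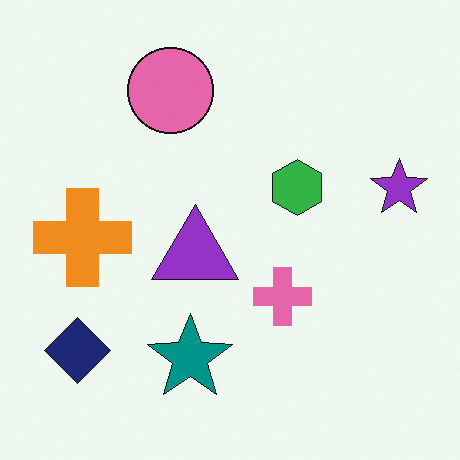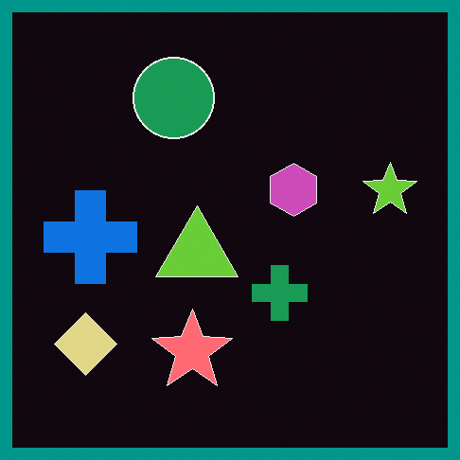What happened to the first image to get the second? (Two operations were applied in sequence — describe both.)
Color-inverted (negative), then framed with a teal border.

The light background has become dark and every shape's color is its complement — a photographic negative. A solid teal frame runs around the edge of the second image, with the content slightly shrunk inside it.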